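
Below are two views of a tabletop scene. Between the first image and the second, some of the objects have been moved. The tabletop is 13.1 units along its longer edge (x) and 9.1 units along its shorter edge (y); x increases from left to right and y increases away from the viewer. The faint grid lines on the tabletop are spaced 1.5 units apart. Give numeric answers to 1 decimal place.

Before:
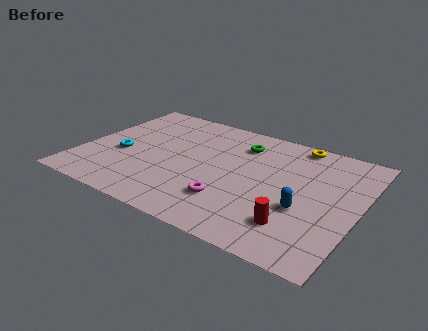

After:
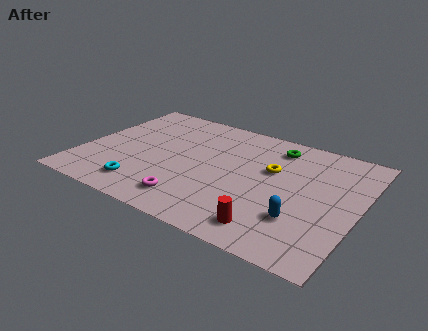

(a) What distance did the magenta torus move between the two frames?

1.9

The magenta torus was near (7.4, 2.4) before and (5.7, 1.6) after, so it travelled √(1.7² + 0.8²) ≈ 1.9 units.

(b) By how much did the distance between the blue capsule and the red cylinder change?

+0.4

They were about 1.3 units apart before and 1.7 after — 0.4 units further apart.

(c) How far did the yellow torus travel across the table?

2.7

The yellow torus was near (9.7, 8.2) before and (8.9, 5.6) after, so it travelled √(0.8² + 2.6²) ≈ 2.7 units.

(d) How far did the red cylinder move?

1.2

From (10.5, 2.1) to (9.5, 1.4), the red cylinder covered √(1.0² + 0.7²) ≈ 1.2 units.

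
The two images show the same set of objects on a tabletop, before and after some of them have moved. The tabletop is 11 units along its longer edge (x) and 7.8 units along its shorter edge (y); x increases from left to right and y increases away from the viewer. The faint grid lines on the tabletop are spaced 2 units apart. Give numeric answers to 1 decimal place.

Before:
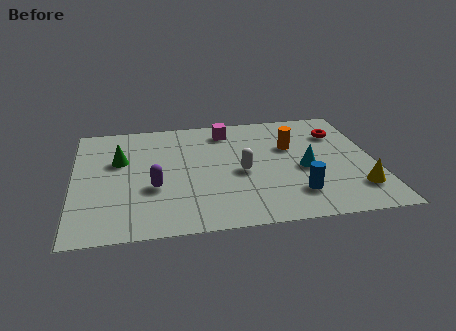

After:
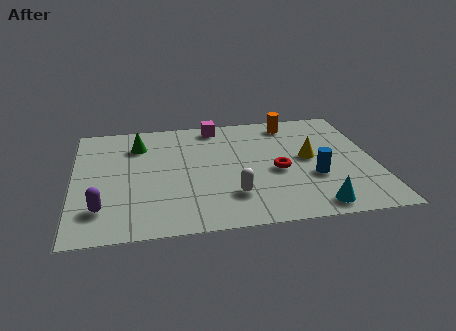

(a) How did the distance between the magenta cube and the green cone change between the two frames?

-1.2

They were about 4.3 units apart before and 3.1 after — 1.2 units closer together.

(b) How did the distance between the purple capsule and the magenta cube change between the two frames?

+2.1

They were about 4.6 units apart before and 6.7 after — 2.1 units further apart.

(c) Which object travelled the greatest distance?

the red torus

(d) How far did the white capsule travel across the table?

1.6

The white capsule moved from about (6.1, 3.5) to (5.7, 2.0), a distance of √(0.4² + 1.5²) ≈ 1.6.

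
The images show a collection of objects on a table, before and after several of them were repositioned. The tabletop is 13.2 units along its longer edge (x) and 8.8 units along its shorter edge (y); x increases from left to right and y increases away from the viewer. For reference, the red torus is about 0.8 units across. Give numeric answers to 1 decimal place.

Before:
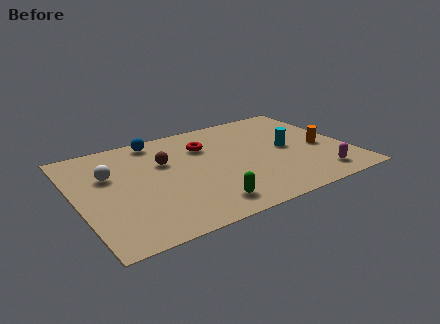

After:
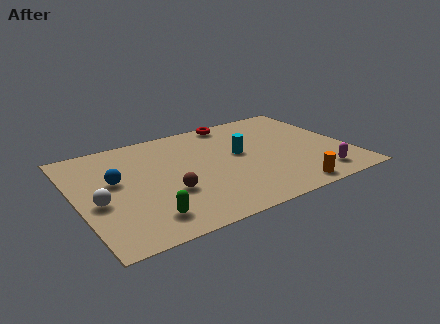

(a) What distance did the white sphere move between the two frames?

2.2

The white sphere moved from about (1.7, 5.7) to (0.9, 3.7), a distance of √(0.8² + 2.0²) ≈ 2.2.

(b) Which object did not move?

the magenta capsule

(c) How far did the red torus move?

2.4

The red torus moved from about (6.5, 6.3) to (8.2, 8.0), a distance of √(1.7² + 1.7²) ≈ 2.4.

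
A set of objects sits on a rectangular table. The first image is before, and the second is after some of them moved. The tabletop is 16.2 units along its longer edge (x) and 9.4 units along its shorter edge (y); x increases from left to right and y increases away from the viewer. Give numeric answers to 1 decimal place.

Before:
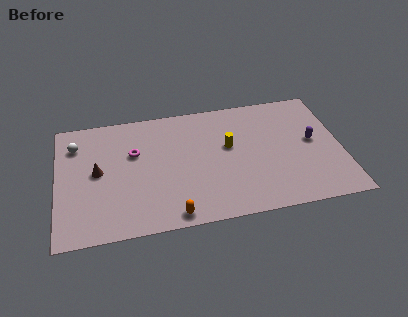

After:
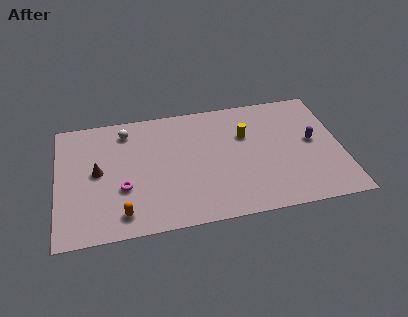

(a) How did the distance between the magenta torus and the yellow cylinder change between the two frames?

+2.2

They were about 5.4 units apart before and 7.6 after — 2.2 units further apart.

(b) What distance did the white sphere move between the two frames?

3.0

The white sphere was near (1.1, 7.2) before and (4.0, 7.8) after, so it travelled √(2.9² + 0.6²) ≈ 3.0 units.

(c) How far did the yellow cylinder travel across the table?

1.2

The yellow cylinder moved from about (9.8, 5.5) to (10.8, 6.2), a distance of √(1.0² + 0.7²) ≈ 1.2.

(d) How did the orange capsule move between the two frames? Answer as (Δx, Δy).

(-2.8, 0.6)

The orange capsule started near (6.4, 0.9) and ended near (3.6, 1.5).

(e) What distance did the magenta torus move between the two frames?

2.7

The magenta torus moved from about (4.4, 6.0) to (3.7, 3.4), a distance of √(0.7² + 2.6²) ≈ 2.7.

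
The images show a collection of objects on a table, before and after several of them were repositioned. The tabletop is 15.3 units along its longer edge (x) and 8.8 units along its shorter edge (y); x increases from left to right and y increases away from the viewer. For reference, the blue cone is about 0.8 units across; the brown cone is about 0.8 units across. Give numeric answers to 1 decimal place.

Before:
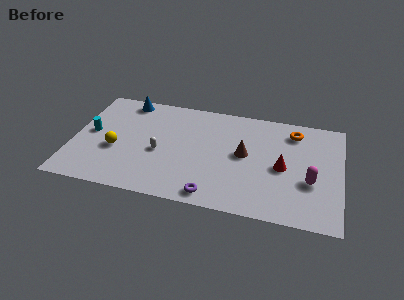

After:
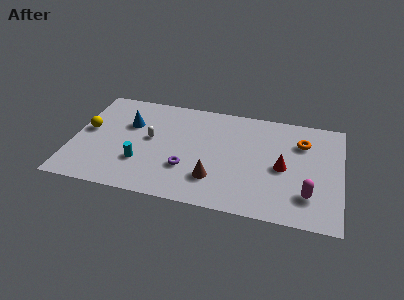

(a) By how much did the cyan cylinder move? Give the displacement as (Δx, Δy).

(3.0, -1.9)

The cyan cylinder was at about (1.0, 4.6) and moved to about (4.0, 2.7).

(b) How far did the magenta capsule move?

1.1

The magenta capsule moved from about (13.6, 3.3) to (13.5, 2.2), a distance of √(0.1² + 1.1²) ≈ 1.1.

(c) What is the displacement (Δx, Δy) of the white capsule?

(-0.6, 1.0)

From the two frames, the white capsule sits at roughly (5.0, 3.8) before and (4.4, 4.8) after.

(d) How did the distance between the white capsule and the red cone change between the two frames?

+0.6

Before: roughly 7.0 units apart; after: 7.6. That's 0.6 units further apart.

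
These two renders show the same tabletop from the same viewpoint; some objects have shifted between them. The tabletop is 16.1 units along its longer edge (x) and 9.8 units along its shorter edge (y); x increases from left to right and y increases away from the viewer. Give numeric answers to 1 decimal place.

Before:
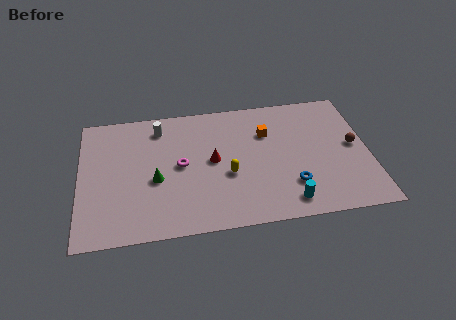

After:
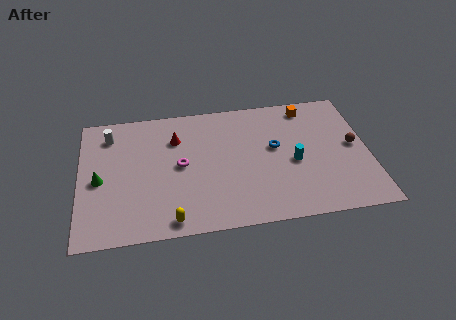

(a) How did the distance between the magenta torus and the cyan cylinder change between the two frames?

-0.5

The distance was about 6.8 in the first image and 6.3 in the second, so they moved 0.5 units closer together.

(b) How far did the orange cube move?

2.9

The orange cube moved from about (10.5, 6.8) to (12.9, 8.5), a distance of √(2.4² + 1.7²) ≈ 2.9.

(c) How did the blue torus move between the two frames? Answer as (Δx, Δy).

(-0.8, 3.0)

From the two frames, the blue torus sits at roughly (11.7, 2.6) before and (10.9, 5.6) after.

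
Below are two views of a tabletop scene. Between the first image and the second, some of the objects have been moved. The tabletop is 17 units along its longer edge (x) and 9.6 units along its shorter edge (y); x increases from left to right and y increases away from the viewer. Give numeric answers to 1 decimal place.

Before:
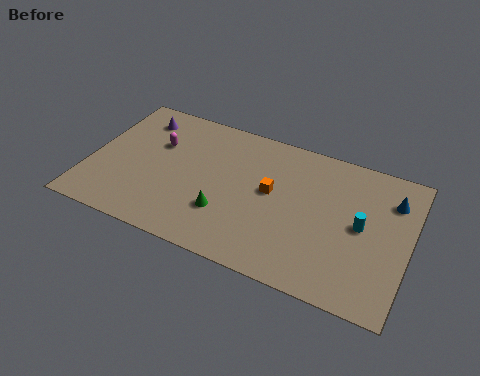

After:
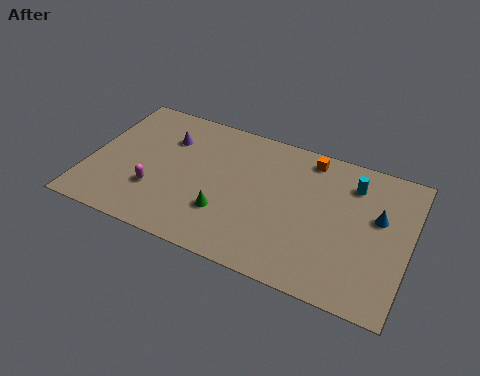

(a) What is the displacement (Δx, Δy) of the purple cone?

(1.7, -0.9)

From the two frames, the purple cone sits at roughly (2.2, 7.8) before and (3.9, 6.9) after.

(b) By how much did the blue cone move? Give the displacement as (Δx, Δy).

(-0.6, -1.4)

From the two frames, the blue cone sits at roughly (15.9, 7.2) before and (15.3, 5.8) after.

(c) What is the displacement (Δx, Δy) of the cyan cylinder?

(-0.7, 2.6)

From the two frames, the cyan cylinder sits at roughly (14.5, 4.9) before and (13.8, 7.5) after.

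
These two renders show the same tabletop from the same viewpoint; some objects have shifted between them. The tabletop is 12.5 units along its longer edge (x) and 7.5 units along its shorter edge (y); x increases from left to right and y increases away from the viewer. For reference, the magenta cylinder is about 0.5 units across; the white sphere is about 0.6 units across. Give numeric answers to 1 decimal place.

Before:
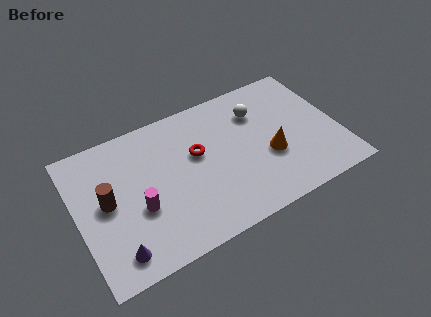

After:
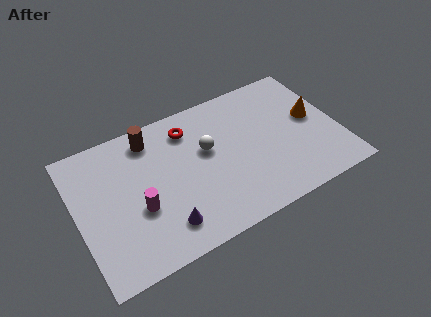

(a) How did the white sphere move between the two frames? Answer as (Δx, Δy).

(-2.6, -1.0)

The white sphere was at about (8.9, 5.5) and moved to about (6.3, 4.5).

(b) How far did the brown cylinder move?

3.4

The brown cylinder moved from about (1.4, 3.9) to (3.8, 6.3), a distance of √(2.4² + 2.4²) ≈ 3.4.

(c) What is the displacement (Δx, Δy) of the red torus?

(-0.2, 1.5)

From the two frames, the red torus sits at roughly (5.8, 4.5) before and (5.6, 6.0) after.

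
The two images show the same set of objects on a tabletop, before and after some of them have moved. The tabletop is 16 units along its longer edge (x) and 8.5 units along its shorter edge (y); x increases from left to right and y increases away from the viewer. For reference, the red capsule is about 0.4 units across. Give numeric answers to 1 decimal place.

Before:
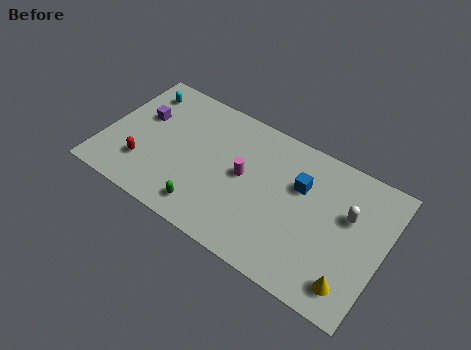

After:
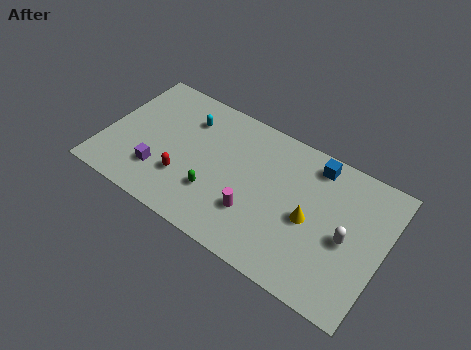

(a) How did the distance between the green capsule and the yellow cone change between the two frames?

-2.8

They were about 8.3 units apart before and 5.5 after — 2.8 units closer together.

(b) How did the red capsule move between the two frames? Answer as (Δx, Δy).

(2.3, 0.3)

From the two frames, the red capsule sits at roughly (2.5, 2.3) before and (4.8, 2.6) after.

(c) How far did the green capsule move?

1.2

The green capsule moved from about (6.3, 1.4) to (6.6, 2.6), a distance of √(0.3² + 1.2²) ≈ 1.2.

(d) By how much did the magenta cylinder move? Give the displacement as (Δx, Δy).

(0.9, -1.9)

The magenta cylinder was at about (8.0, 4.5) and moved to about (8.9, 2.6).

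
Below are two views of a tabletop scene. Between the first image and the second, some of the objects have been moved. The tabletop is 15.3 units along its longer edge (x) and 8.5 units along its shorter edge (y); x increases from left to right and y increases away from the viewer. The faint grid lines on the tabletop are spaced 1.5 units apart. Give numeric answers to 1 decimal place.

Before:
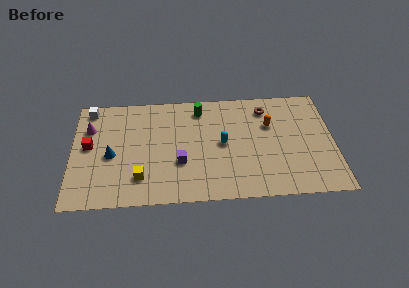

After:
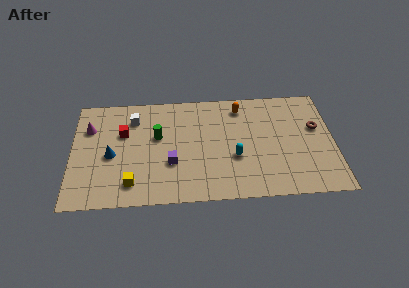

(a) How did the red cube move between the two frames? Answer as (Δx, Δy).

(2.0, 0.9)

The red cube was at about (1.0, 4.6) and moved to about (3.0, 5.5).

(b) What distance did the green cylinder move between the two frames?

3.2

From (7.5, 7.1) to (5.0, 5.1), the green cylinder covered √(2.5² + 2.0²) ≈ 3.2 units.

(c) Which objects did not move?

the magenta cone and the blue cone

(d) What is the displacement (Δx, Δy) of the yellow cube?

(-0.5, -0.4)

From the two frames, the yellow cube sits at roughly (4.0, 2.0) before and (3.5, 1.6) after.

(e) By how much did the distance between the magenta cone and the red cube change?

+0.7

The distance was about 1.4 in the first image and 2.1 in the second, so they moved 0.7 units further apart.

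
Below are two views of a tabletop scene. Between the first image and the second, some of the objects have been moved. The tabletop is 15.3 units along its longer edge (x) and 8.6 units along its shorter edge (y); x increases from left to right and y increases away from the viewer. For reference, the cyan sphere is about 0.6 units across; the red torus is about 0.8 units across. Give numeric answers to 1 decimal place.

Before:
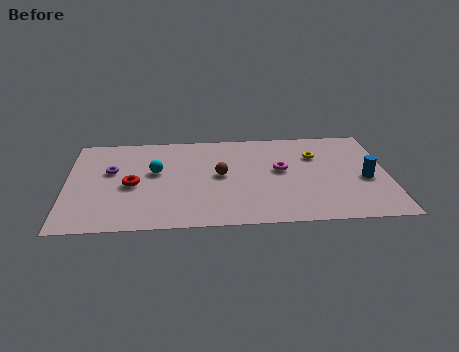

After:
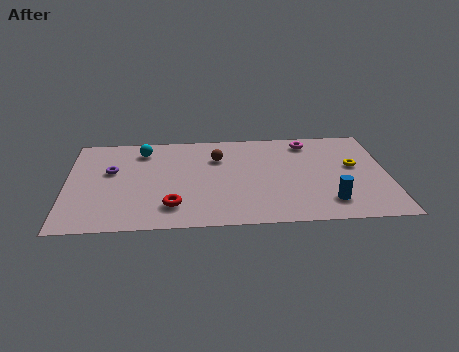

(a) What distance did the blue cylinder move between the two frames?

2.6

From (14.2, 3.7) to (12.4, 1.8), the blue cylinder covered √(1.8² + 1.9²) ≈ 2.6 units.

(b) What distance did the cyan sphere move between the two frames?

2.1

From (4.2, 5.0) to (3.6, 7.0), the cyan sphere covered √(0.6² + 2.0²) ≈ 2.1 units.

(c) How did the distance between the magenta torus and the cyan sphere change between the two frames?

+2.0

The distance was about 6.0 in the first image and 8.0 in the second, so they moved 2.0 units further apart.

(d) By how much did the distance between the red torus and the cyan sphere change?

+3.7

Before: roughly 1.6 units apart; after: 5.3. That's 3.7 units further apart.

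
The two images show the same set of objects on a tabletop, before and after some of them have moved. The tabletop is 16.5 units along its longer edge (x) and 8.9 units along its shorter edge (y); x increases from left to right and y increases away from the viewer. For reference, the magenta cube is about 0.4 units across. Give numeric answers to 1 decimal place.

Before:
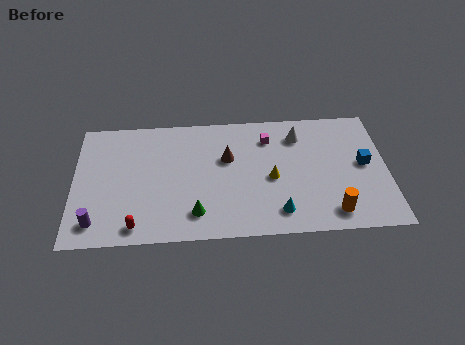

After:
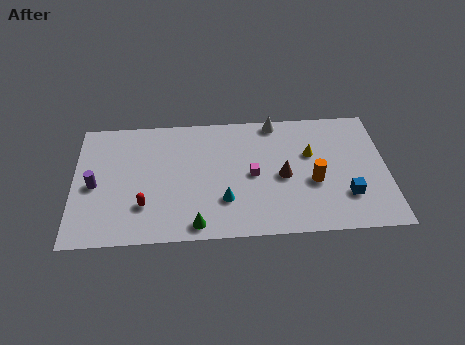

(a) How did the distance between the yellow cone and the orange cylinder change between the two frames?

-2.0

The distance was about 4.0 in the first image and 2.0 in the second, so they moved 2.0 units closer together.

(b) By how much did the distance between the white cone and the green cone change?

+0.7

They were about 7.6 units apart before and 8.3 after — 0.7 units further apart.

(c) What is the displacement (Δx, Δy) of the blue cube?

(-1.0, -2.2)

The blue cube was at about (15.3, 4.7) and moved to about (14.3, 2.5).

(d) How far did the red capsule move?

1.5

The red capsule was near (3.3, 1.1) before and (3.7, 2.5) after, so it travelled √(0.4² + 1.4²) ≈ 1.5 units.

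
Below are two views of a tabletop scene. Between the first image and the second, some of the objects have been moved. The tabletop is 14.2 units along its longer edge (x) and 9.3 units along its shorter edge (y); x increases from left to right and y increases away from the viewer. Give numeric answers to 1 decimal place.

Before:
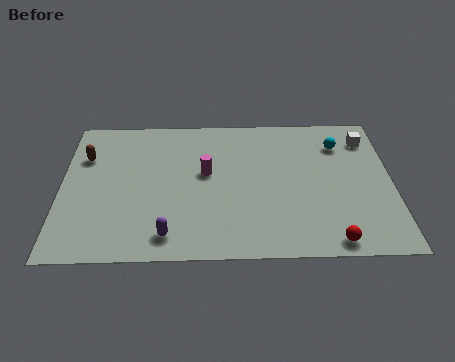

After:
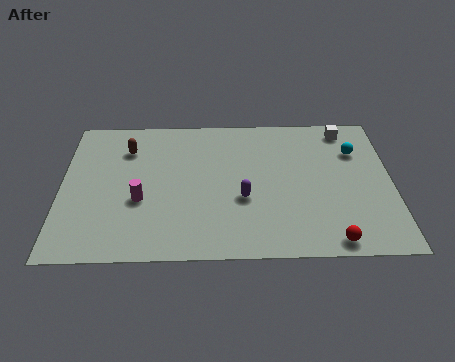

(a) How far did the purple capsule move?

3.9

The purple capsule was near (4.6, 1.4) before and (7.8, 3.6) after, so it travelled √(3.2² + 2.2²) ≈ 3.9 units.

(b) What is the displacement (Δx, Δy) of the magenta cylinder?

(-2.8, -1.7)

The magenta cylinder started near (6.2, 5.3) and ended near (3.4, 3.6).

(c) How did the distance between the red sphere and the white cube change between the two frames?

+0.5

The distance was about 6.7 in the first image and 7.2 in the second, so they moved 0.5 units further apart.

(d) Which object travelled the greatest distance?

the purple capsule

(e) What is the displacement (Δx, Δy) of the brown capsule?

(1.8, 0.5)

The brown capsule was at about (1.0, 6.5) and moved to about (2.8, 7.0).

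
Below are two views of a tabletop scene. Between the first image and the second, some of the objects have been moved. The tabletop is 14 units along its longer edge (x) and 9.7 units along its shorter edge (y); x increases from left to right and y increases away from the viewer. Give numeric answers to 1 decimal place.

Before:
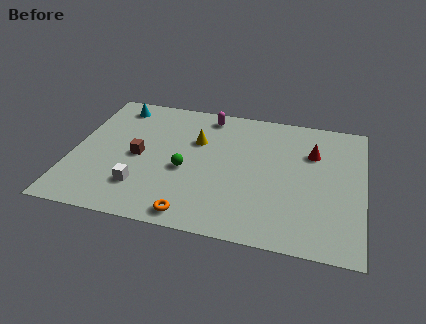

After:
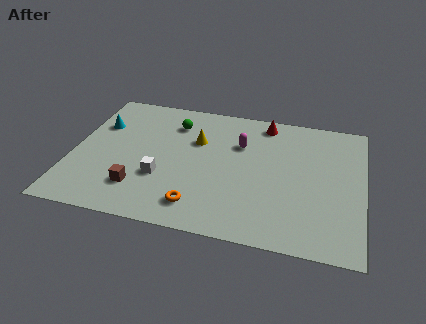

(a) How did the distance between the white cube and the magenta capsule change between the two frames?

-1.8

Before: roughly 6.7 units apart; after: 4.9. That's 1.8 units closer together.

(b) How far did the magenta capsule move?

2.5

From (6.3, 8.5) to (8.0, 6.6), the magenta capsule covered √(1.7² + 1.9²) ≈ 2.5 units.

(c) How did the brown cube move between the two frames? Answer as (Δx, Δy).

(0.2, -2.3)

From the two frames, the brown cube sits at roughly (3.2, 4.6) before and (3.4, 2.3) after.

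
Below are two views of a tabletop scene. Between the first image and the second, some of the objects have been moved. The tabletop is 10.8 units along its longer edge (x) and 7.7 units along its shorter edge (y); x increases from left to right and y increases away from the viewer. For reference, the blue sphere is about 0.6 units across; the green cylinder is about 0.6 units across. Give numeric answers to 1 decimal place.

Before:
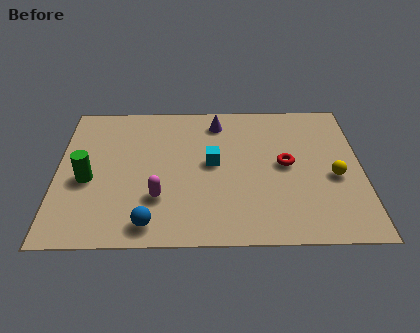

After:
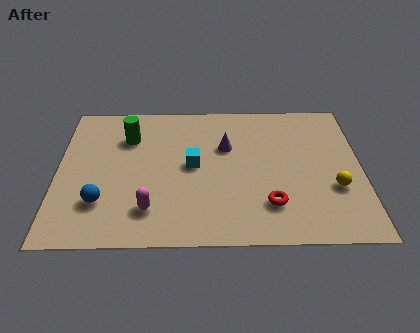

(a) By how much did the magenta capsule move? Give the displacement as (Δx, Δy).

(-0.3, -0.6)

The magenta capsule was at about (3.6, 2.3) and moved to about (3.3, 1.7).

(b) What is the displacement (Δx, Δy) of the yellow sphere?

(0.0, -0.6)

The yellow sphere was at about (9.8, 3.3) and moved to about (9.8, 2.7).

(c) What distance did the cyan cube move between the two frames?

0.7

The cyan cube was near (5.5, 4.1) before and (4.8, 4.0) after, so it travelled √(0.7² + 0.1²) ≈ 0.7 units.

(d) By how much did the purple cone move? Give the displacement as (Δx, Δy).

(0.3, -1.4)

From the two frames, the purple cone sits at roughly (5.7, 6.4) before and (6.0, 5.0) after.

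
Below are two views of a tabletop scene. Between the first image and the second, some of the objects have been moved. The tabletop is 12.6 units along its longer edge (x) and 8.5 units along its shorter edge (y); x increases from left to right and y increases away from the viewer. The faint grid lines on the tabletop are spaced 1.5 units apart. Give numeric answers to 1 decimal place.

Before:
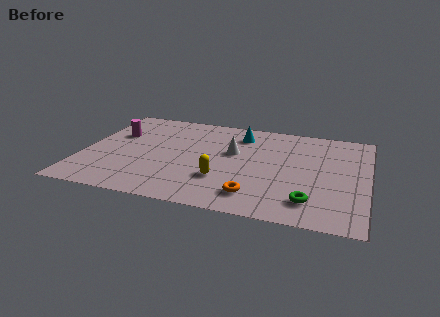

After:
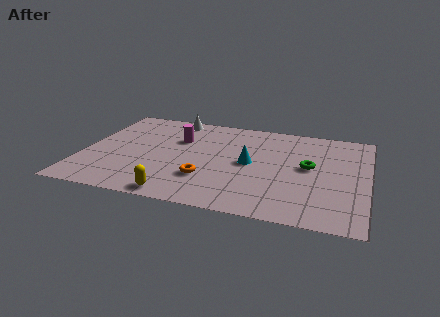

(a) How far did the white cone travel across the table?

3.8

The white cone moved from about (6.6, 5.1) to (3.7, 7.6), a distance of √(2.9² + 2.5²) ≈ 3.8.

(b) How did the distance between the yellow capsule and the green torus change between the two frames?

+2.7

The distance was about 4.0 in the first image and 6.7 in the second, so they moved 2.7 units further apart.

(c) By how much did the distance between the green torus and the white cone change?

+2.0

The distance was about 5.0 in the first image and 7.0 in the second, so they moved 2.0 units further apart.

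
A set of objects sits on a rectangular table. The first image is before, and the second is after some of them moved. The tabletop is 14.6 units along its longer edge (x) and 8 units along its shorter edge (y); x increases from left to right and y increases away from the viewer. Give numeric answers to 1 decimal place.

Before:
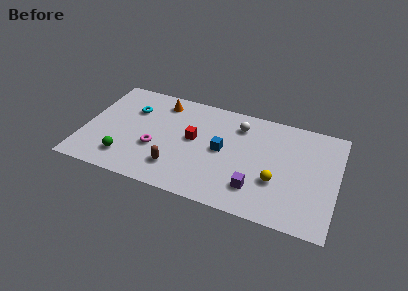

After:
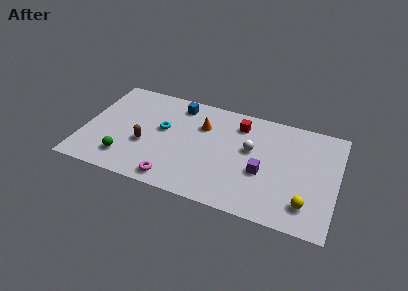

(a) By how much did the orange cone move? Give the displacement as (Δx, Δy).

(2.5, -1.1)

The orange cone was at about (4.2, 6.7) and moved to about (6.7, 5.6).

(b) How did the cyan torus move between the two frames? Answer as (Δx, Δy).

(1.9, -1.0)

From the two frames, the cyan torus sits at roughly (2.6, 5.6) before and (4.5, 4.6) after.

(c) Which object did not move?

the green sphere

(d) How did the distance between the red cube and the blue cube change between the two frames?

+1.9

The distance was about 1.7 in the first image and 3.6 in the second, so they moved 1.9 units further apart.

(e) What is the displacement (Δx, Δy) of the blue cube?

(-2.8, 2.7)

From the two frames, the blue cube sits at roughly (8.0, 4.1) before and (5.2, 6.8) after.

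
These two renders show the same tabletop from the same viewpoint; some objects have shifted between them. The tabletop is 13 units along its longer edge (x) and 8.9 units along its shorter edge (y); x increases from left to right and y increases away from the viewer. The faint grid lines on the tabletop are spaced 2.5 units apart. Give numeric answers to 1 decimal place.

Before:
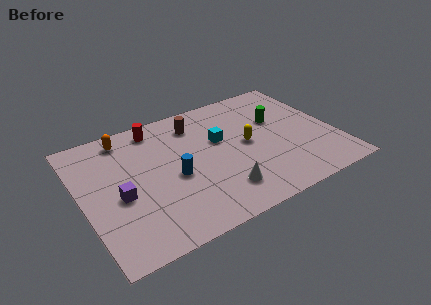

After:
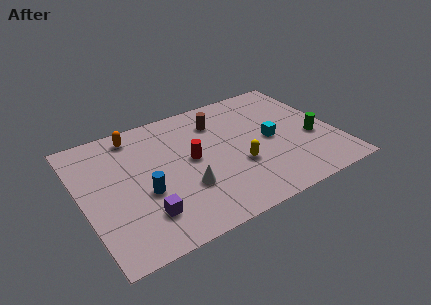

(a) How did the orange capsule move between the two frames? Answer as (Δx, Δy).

(0.5, 0.0)

The orange capsule started near (2.6, 7.7) and ended near (3.1, 7.7).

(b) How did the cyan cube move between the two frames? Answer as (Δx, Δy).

(2.5, -1.1)

From the two frames, the cyan cube sits at roughly (7.2, 5.4) before and (9.7, 4.3) after.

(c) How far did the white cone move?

2.0

The white cone was near (6.7, 1.9) before and (5.0, 2.9) after, so it travelled √(1.7² + 1.0²) ≈ 2.0 units.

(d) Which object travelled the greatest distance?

the red cylinder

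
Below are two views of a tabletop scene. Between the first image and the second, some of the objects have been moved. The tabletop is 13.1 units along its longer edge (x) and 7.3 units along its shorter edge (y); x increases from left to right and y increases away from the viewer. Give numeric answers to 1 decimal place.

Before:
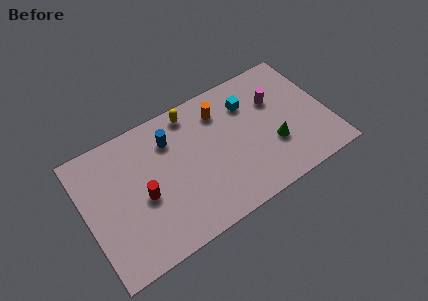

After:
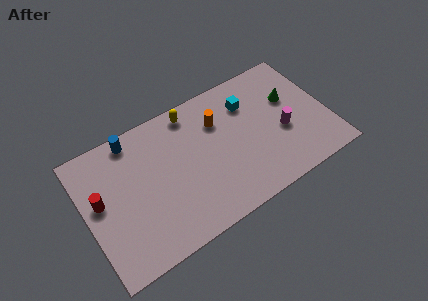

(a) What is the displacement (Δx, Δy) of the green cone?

(1.3, 2.1)

The green cone started near (10.0, 2.5) and ended near (11.3, 4.6).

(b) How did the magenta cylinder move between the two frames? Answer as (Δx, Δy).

(0.1, -1.9)

The magenta cylinder was at about (10.5, 4.9) and moved to about (10.6, 3.0).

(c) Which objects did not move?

the yellow capsule and the cyan cube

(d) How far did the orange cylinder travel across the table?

0.5

The orange cylinder was near (7.6, 5.7) before and (7.4, 5.2) after, so it travelled √(0.2² + 0.5²) ≈ 0.5 units.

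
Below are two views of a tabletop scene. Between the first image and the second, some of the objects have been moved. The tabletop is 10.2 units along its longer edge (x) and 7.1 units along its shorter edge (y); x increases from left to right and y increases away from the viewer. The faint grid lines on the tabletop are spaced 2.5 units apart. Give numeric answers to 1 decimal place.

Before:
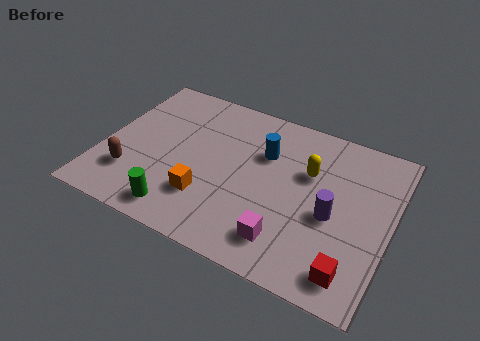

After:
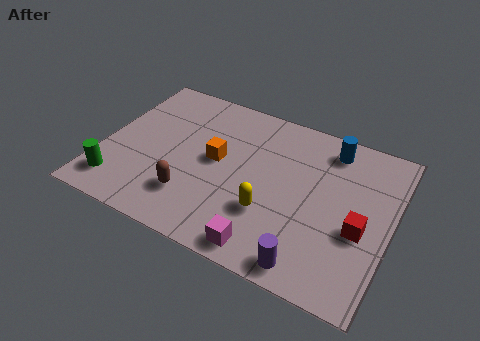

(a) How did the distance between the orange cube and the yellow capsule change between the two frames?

-1.6

Before: roughly 4.2 units apart; after: 2.6. That's 1.6 units closer together.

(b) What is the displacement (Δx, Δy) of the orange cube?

(0.1, 1.8)

The orange cube started near (3.9, 2.0) and ended near (4.0, 3.8).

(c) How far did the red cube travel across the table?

1.8

From (9.1, 1.1) to (9.2, 2.9), the red cube covered √(0.1² + 1.8²) ≈ 1.8 units.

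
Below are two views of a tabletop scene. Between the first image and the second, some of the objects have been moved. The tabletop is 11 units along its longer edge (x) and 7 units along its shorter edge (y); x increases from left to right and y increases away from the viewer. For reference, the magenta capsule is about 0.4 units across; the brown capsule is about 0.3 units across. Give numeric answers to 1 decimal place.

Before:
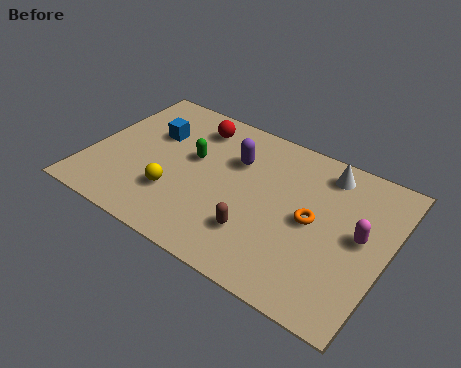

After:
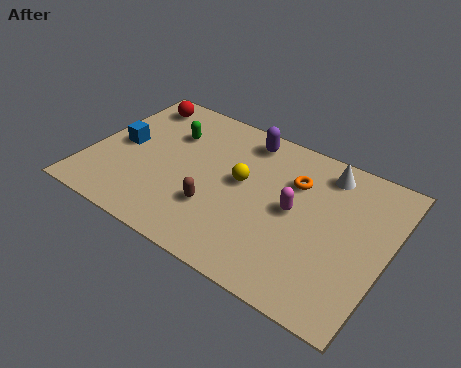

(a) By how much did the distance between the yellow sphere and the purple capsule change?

-1.1

They were about 3.2 units apart before and 2.1 after — 1.1 units closer together.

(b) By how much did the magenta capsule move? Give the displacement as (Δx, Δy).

(-2.4, -0.1)

From the two frames, the magenta capsule sits at roughly (10.0, 3.7) before and (7.6, 3.6) after.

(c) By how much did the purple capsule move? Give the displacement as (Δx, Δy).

(0.2, 1.2)

From the two frames, the purple capsule sits at roughly (5.2, 4.8) before and (5.4, 6.0) after.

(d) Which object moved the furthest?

the yellow sphere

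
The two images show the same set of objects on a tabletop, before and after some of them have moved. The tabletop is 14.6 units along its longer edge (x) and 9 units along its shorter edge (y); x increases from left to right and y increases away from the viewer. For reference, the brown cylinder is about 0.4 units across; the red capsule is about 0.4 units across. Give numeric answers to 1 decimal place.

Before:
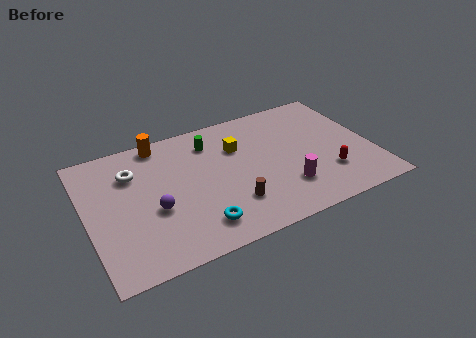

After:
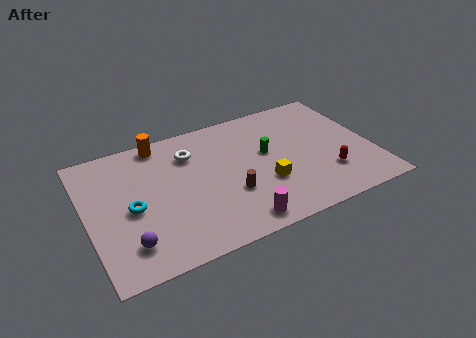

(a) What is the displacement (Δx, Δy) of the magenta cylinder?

(-2.7, -1.3)

The magenta cylinder was at about (9.9, 2.4) and moved to about (7.2, 1.1).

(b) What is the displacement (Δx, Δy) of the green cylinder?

(2.7, -1.9)

From the two frames, the green cylinder sits at roughly (6.6, 7.1) before and (9.3, 5.2) after.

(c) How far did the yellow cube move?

3.3

The yellow cube moved from about (7.9, 6.2) to (8.9, 3.1), a distance of √(1.0² + 3.1²) ≈ 3.3.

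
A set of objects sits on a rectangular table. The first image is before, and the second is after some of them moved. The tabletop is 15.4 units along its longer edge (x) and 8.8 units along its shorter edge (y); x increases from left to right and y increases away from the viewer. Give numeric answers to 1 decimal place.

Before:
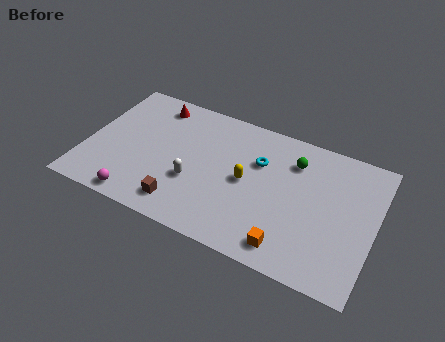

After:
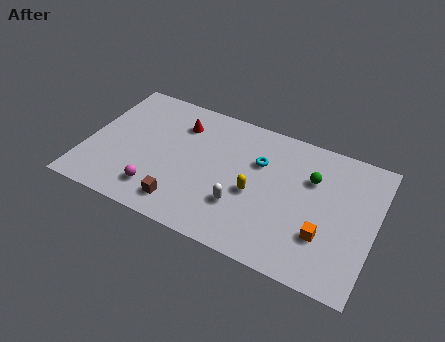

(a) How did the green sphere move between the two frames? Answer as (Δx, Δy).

(1.0, -0.7)

The green sphere was at about (10.9, 6.7) and moved to about (11.9, 6.0).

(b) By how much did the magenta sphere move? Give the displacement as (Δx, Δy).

(0.9, 0.9)

From the two frames, the magenta sphere sits at roughly (3.2, 0.9) before and (4.1, 1.8) after.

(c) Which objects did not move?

the brown cube and the cyan torus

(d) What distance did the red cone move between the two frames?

1.7

From (3.2, 7.5) to (4.7, 6.7), the red cone covered √(1.5² + 0.8²) ≈ 1.7 units.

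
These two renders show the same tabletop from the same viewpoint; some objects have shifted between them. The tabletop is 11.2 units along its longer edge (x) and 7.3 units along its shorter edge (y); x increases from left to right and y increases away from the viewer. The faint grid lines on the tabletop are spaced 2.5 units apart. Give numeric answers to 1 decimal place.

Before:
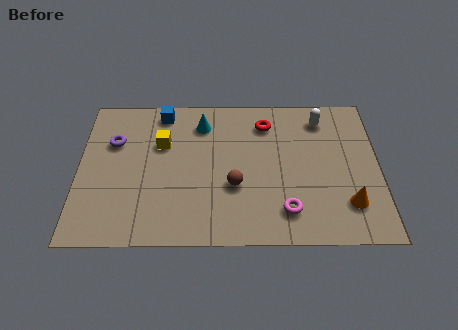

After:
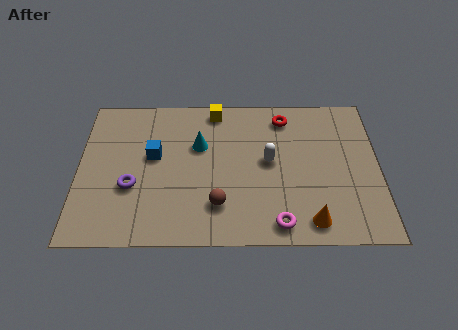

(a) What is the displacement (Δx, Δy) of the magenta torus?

(-0.3, -0.6)

The magenta torus started near (7.7, 1.5) and ended near (7.4, 0.9).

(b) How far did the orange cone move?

1.6

From (10.0, 1.8) to (8.6, 1.0), the orange cone covered √(1.4² + 0.8²) ≈ 1.6 units.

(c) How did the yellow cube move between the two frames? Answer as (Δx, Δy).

(2.0, 1.7)

From the two frames, the yellow cube sits at roughly (3.1, 4.8) before and (5.1, 6.5) after.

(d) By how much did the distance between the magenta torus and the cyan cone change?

-0.5

Before: roughly 5.3 units apart; after: 4.8. That's 0.5 units closer together.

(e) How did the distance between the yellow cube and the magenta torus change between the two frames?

+0.4

They were about 5.7 units apart before and 6.1 after — 0.4 units further apart.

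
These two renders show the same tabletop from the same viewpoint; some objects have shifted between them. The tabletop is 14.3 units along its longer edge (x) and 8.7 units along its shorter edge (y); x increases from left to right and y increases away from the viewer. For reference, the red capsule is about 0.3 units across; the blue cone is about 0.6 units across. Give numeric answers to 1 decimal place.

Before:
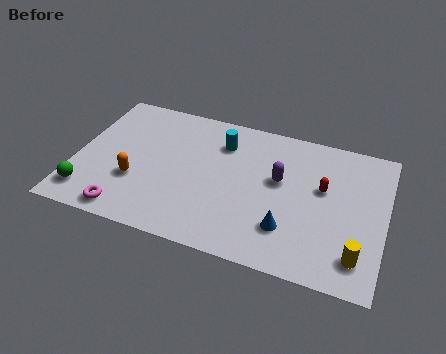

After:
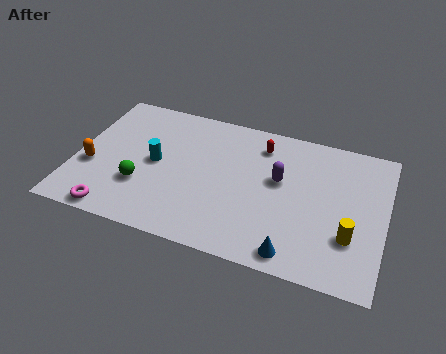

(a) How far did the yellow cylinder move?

1.1

The yellow cylinder was near (13.2, 1.7) before and (12.8, 2.7) after, so it travelled √(0.4² + 1.0²) ≈ 1.1 units.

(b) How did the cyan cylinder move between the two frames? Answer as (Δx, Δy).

(-2.9, -2.2)

The cyan cylinder started near (6.6, 6.6) and ended near (3.7, 4.4).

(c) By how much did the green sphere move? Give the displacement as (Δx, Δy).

(2.4, 1.2)

The green sphere started near (0.8, 1.6) and ended near (3.2, 2.8).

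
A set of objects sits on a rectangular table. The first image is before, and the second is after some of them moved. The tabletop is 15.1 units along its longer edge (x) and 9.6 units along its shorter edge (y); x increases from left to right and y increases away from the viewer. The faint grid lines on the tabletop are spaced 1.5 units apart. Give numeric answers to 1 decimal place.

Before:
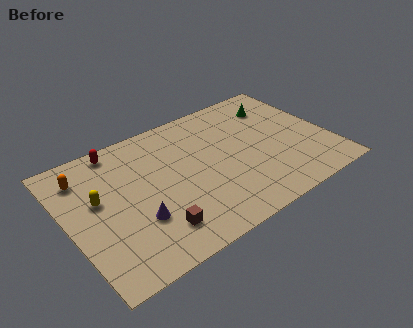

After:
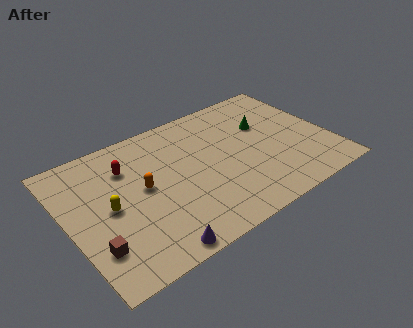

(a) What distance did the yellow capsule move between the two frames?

1.0

From (1.8, 5.6) to (2.3, 4.7), the yellow capsule covered √(0.5² + 0.9²) ≈ 1.0 units.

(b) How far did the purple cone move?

2.4

The purple cone was near (3.6, 3.1) before and (4.1, 0.8) after, so it travelled √(0.5² + 2.3²) ≈ 2.4 units.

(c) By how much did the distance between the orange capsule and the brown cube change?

-2.3

They were about 6.4 units apart before and 4.1 after — 2.3 units closer together.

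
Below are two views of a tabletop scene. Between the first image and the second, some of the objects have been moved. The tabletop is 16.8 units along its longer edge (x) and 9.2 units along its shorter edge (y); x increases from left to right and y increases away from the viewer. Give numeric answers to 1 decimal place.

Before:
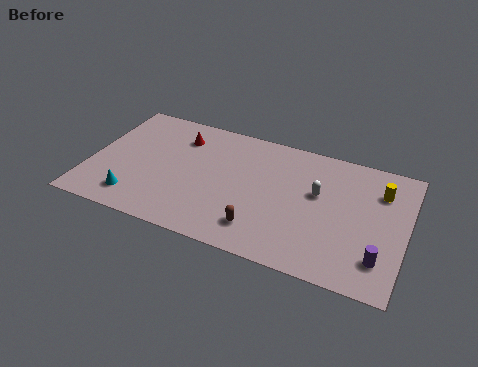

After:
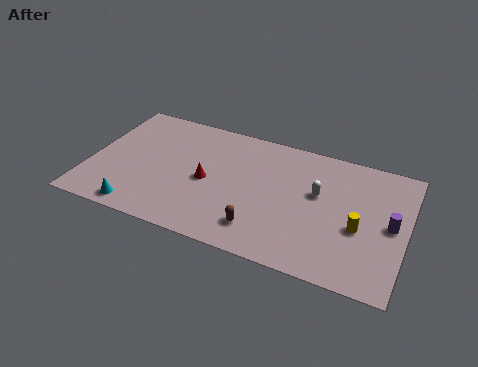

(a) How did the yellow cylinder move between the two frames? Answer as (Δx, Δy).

(-0.9, -3.0)

The yellow cylinder was at about (15.3, 6.8) and moved to about (14.4, 3.8).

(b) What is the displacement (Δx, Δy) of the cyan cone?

(0.3, -0.7)

The cyan cone was at about (2.7, 1.7) and moved to about (3.0, 1.0).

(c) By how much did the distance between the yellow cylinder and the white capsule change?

-0.6

Before: roughly 3.5 units apart; after: 2.9. That's 0.6 units closer together.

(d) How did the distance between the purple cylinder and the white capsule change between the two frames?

-0.9

Before: roughly 4.9 units apart; after: 4.0. That's 0.9 units closer together.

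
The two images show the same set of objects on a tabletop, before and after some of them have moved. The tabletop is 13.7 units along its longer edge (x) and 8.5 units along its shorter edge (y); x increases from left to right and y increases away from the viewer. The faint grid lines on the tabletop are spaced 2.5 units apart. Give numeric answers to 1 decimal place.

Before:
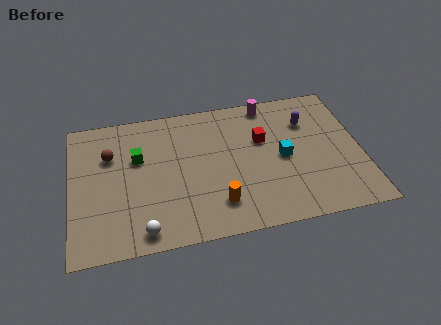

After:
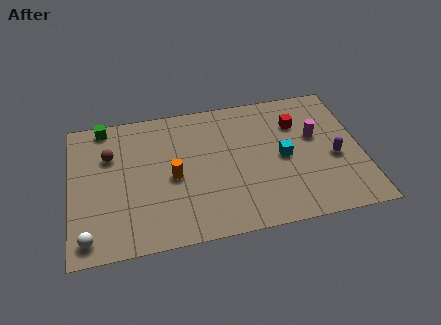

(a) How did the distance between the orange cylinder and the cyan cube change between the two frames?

+1.3

Before: roughly 3.9 units apart; after: 5.2. That's 1.3 units further apart.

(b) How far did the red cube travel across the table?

1.8

From (9.1, 5.4) to (10.8, 6.1), the red cube covered √(1.7² + 0.7²) ≈ 1.8 units.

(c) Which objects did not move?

the brown sphere and the cyan cube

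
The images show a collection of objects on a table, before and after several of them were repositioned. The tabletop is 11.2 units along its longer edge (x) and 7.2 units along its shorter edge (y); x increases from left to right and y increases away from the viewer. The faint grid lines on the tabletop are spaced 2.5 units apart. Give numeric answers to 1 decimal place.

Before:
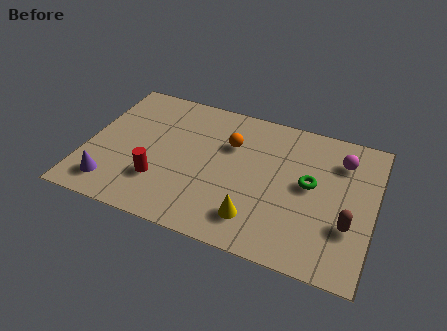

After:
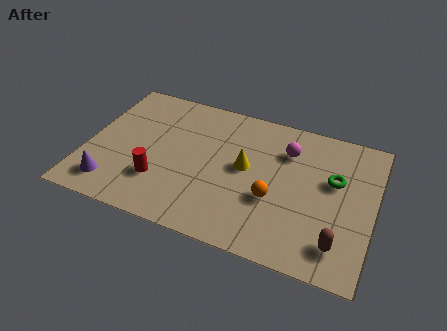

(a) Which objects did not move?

the red cylinder and the purple cone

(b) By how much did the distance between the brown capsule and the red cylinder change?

-0.3

They were about 7.3 units apart before and 7.0 after — 0.3 units closer together.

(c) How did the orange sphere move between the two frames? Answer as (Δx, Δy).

(1.9, -2.2)

The orange sphere was at about (5.5, 4.9) and moved to about (7.4, 2.7).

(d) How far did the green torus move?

1.0

The green torus moved from about (8.7, 3.9) to (9.6, 4.4), a distance of √(0.9² + 0.5²) ≈ 1.0.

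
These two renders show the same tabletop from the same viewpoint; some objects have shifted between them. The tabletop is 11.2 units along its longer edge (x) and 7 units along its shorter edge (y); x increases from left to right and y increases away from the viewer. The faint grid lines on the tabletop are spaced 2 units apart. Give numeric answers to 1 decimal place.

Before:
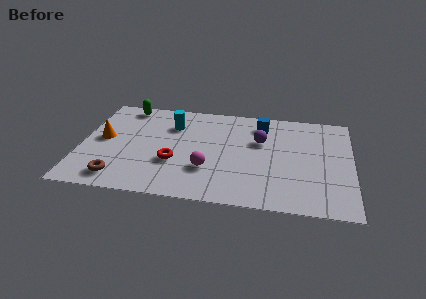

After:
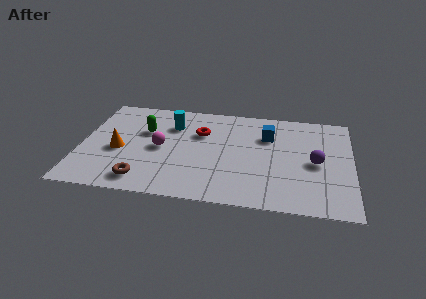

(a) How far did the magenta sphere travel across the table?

2.3

From (5.3, 2.2) to (3.3, 3.4), the magenta sphere covered √(2.0² + 1.2²) ≈ 2.3 units.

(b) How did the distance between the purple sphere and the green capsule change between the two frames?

+1.3

They were about 5.9 units apart before and 7.2 after — 1.3 units further apart.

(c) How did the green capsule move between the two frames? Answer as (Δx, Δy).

(0.9, -1.7)

From the two frames, the green capsule sits at roughly (1.7, 6.2) before and (2.6, 4.5) after.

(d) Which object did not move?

the cyan cylinder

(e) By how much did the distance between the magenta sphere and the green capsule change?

-4.1

Before: roughly 5.4 units apart; after: 1.3. That's 4.1 units closer together.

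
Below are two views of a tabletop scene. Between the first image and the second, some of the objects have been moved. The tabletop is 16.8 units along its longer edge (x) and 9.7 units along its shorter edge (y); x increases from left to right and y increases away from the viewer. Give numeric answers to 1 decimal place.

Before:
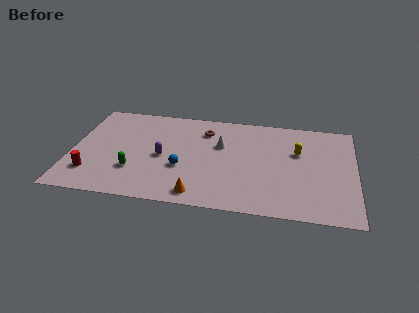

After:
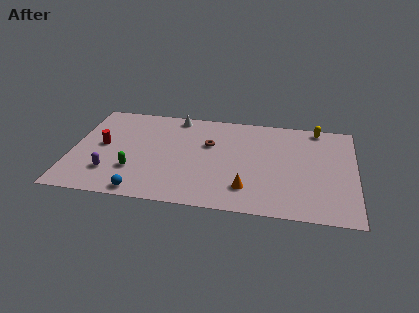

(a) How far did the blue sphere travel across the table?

3.5

The blue sphere was near (6.6, 3.6) before and (4.4, 0.9) after, so it travelled √(2.2² + 2.7²) ≈ 3.5 units.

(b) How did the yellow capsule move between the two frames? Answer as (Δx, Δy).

(1.1, 2.6)

The yellow capsule started near (13.4, 6.2) and ended near (14.5, 8.8).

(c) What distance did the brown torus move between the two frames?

1.3

The brown torus was near (7.8, 7.5) before and (8.1, 6.2) after, so it travelled √(0.3² + 1.3²) ≈ 1.3 units.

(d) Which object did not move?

the green capsule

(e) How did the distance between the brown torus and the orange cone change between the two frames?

-1.6

They were about 6.3 units apart before and 4.7 after — 1.6 units closer together.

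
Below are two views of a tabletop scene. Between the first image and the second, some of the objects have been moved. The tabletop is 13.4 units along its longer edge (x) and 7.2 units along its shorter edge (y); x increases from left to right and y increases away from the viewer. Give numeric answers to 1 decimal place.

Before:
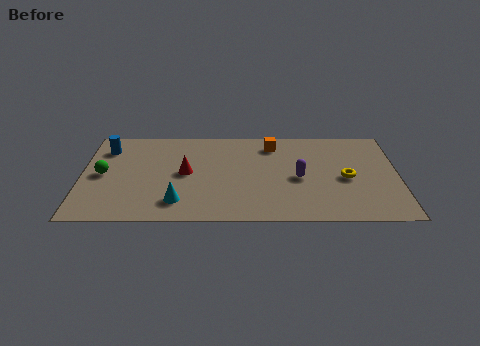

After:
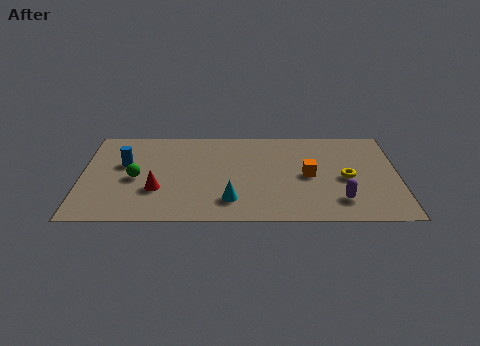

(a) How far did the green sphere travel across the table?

1.4

From (0.9, 3.6) to (2.3, 3.3), the green sphere covered √(1.4² + 0.3²) ≈ 1.4 units.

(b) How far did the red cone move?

1.8

The red cone was near (4.4, 3.7) before and (3.2, 2.4) after, so it travelled √(1.2² + 1.3²) ≈ 1.8 units.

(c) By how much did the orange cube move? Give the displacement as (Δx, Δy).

(1.5, -2.4)

From the two frames, the orange cube sits at roughly (8.1, 5.9) before and (9.6, 3.5) after.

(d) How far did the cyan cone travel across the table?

2.2

The cyan cone was near (4.1, 1.5) before and (6.3, 1.6) after, so it travelled √(2.2² + 0.1²) ≈ 2.2 units.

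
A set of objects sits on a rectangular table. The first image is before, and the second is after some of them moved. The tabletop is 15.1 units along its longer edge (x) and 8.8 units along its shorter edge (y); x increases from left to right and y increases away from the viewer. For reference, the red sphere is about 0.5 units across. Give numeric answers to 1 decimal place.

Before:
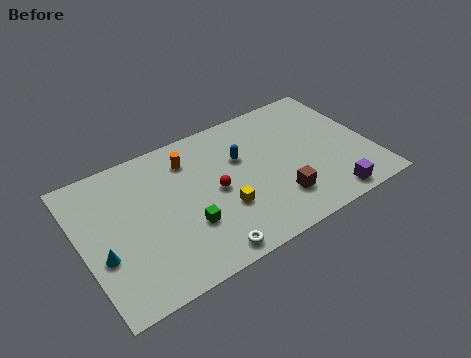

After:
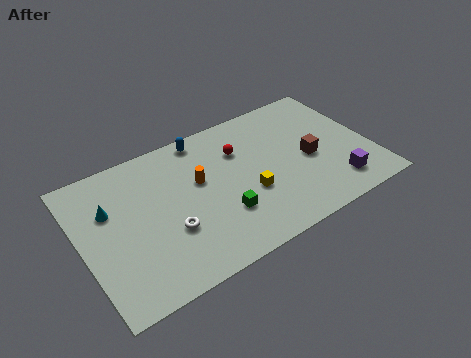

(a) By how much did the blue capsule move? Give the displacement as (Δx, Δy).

(-1.7, 2.2)

The blue capsule was at about (8.5, 5.7) and moved to about (6.8, 7.9).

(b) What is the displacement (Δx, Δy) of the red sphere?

(1.6, 1.9)

From the two frames, the red sphere sits at roughly (6.9, 4.3) before and (8.5, 6.2) after.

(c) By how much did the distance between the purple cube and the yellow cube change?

-1.0

The distance was about 5.7 in the first image and 4.7 in the second, so they moved 1.0 units closer together.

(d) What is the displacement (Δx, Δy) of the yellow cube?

(1.4, 0.3)

From the two frames, the yellow cube sits at roughly (7.1, 3.0) before and (8.5, 3.3) after.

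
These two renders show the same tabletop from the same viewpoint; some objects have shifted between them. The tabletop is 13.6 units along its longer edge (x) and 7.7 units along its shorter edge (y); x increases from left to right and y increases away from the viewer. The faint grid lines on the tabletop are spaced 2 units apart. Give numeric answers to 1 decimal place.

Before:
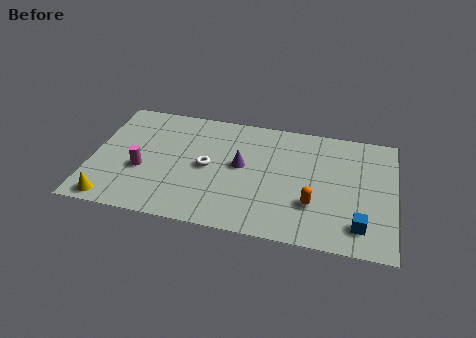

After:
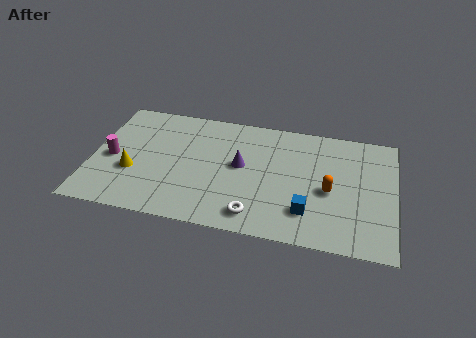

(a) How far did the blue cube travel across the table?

2.3

The blue cube was near (12.1, 1.5) before and (9.8, 1.9) after, so it travelled √(2.3² + 0.4²) ≈ 2.3 units.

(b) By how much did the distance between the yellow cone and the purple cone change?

-1.6

The distance was about 6.6 in the first image and 5.0 in the second, so they moved 1.6 units closer together.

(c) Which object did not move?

the purple cone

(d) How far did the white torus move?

3.5

From (5.2, 3.8) to (7.5, 1.2), the white torus covered √(2.3² + 2.6²) ≈ 3.5 units.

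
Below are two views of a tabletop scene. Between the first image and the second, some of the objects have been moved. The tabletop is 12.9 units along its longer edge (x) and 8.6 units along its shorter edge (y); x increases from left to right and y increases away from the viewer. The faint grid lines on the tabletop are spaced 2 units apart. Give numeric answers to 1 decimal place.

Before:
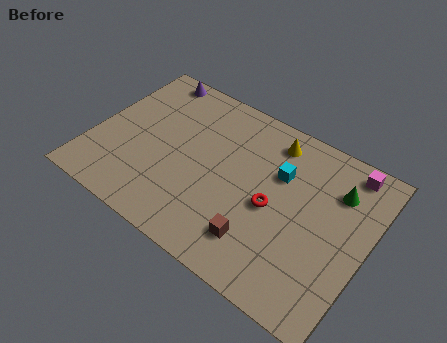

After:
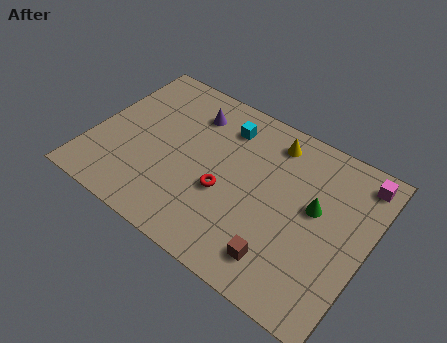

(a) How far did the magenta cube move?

0.6

The magenta cube moved from about (11.5, 7.6) to (12.1, 7.4), a distance of √(0.6² + 0.2²) ≈ 0.6.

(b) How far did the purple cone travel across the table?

2.5

The purple cone was near (1.9, 7.8) before and (4.2, 6.7) after, so it travelled √(2.3² + 1.1²) ≈ 2.5 units.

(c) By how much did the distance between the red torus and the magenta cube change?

+2.3

Before: roughly 4.7 units apart; after: 7.0. That's 2.3 units further apart.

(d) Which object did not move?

the yellow cone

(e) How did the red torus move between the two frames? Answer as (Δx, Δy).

(-2.2, -0.5)

The red torus started near (8.6, 3.9) and ended near (6.4, 3.4).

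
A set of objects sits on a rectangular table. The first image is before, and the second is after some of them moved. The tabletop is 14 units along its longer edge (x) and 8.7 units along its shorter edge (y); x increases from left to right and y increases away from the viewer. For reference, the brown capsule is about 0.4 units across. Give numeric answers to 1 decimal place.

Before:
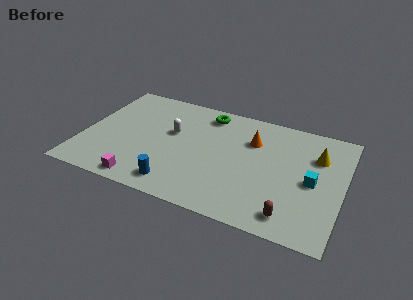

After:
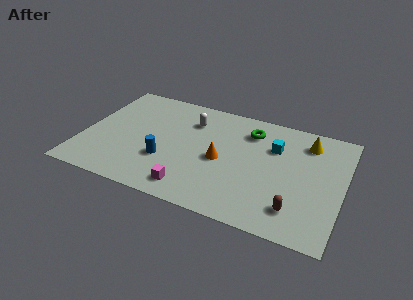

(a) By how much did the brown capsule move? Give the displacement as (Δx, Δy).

(0.2, 0.5)

From the two frames, the brown capsule sits at roughly (11.5, 1.3) before and (11.7, 1.8) after.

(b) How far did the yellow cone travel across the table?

1.1

The yellow cone was near (12.5, 6.1) before and (11.9, 7.0) after, so it travelled √(0.6² + 0.9²) ≈ 1.1 units.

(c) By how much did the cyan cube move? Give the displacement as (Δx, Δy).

(-2.2, 1.9)

From the two frames, the cyan cube sits at roughly (12.4, 4.1) before and (10.2, 6.0) after.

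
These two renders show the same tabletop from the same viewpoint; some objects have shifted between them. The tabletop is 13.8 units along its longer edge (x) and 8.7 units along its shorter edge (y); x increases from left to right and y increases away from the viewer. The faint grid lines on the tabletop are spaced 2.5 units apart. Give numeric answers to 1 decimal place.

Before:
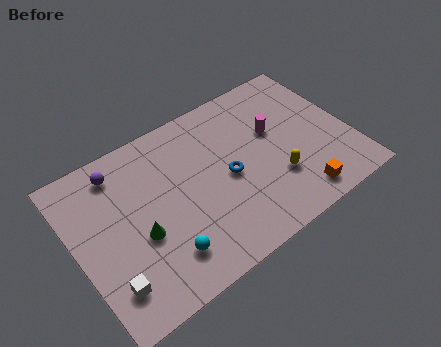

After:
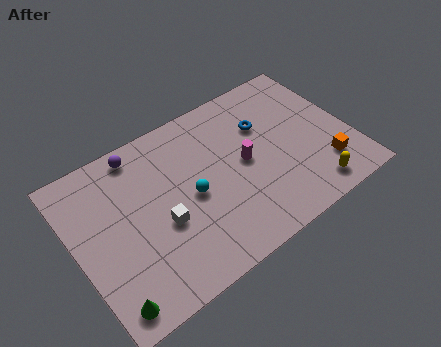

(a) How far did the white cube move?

3.3

From (1.2, 1.9) to (4.1, 3.5), the white cube covered √(2.9² + 1.6²) ≈ 3.3 units.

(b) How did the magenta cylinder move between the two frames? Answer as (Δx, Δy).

(-1.7, -0.9)

From the two frames, the magenta cylinder sits at roughly (10.2, 5.3) before and (8.5, 4.4) after.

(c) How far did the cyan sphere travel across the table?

2.8

The cyan sphere was near (3.9, 1.9) before and (5.7, 4.1) after, so it travelled √(1.8² + 2.2²) ≈ 2.8 units.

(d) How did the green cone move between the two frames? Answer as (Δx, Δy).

(-2.0, -2.4)

From the two frames, the green cone sits at roughly (3.0, 3.5) before and (1.0, 1.1) after.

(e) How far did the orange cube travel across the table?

1.8

The orange cube moved from about (10.6, 1.2) to (12.2, 2.1), a distance of √(1.6² + 0.9²) ≈ 1.8.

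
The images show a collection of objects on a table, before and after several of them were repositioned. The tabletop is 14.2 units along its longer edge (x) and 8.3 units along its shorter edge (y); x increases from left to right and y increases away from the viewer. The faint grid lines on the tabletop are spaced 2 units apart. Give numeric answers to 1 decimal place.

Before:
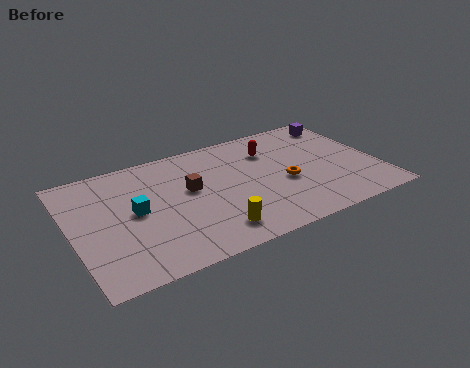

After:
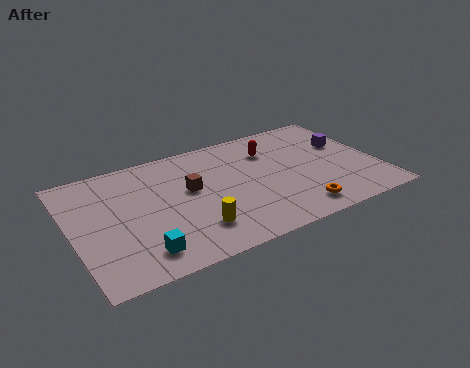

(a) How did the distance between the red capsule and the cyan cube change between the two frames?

+1.3

They were about 6.8 units apart before and 8.1 after — 1.3 units further apart.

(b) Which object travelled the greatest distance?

the cyan cube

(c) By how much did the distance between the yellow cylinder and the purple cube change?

-0.6

They were about 8.9 units apart before and 8.3 after — 0.6 units closer together.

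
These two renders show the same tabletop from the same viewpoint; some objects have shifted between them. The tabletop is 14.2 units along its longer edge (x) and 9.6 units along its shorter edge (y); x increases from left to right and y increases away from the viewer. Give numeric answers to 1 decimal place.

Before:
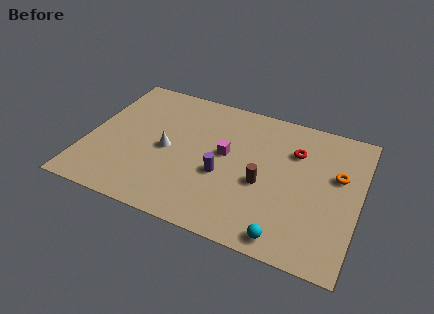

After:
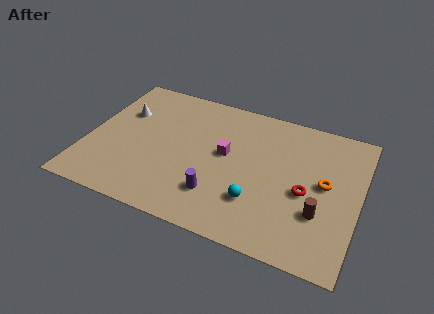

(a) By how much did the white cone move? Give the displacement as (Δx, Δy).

(-2.6, 1.9)

From the two frames, the white cone sits at roughly (4.2, 4.5) before and (1.6, 6.4) after.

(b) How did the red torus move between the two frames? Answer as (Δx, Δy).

(0.8, -2.6)

The red torus was at about (10.7, 6.8) and moved to about (11.5, 4.2).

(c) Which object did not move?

the magenta cube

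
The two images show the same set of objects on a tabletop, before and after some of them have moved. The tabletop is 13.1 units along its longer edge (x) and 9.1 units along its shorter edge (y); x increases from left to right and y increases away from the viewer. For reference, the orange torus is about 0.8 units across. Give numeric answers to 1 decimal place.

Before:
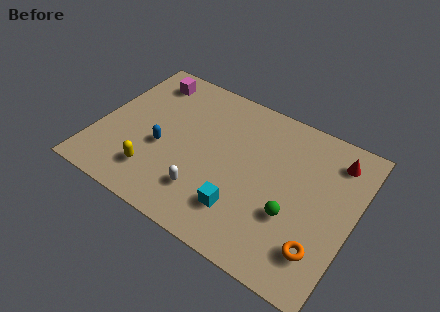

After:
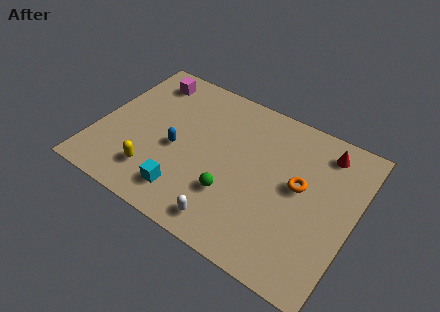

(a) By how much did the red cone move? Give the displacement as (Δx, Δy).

(-0.6, 0.2)

The red cone started near (11.8, 7.4) and ended near (11.2, 7.6).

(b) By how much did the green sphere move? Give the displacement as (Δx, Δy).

(-3.0, -0.4)

The green sphere was at about (10.2, 3.2) and moved to about (7.2, 2.8).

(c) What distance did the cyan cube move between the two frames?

2.8

The cyan cube was near (7.8, 2.2) before and (5.0, 1.7) after, so it travelled √(2.8² + 0.5²) ≈ 2.8 units.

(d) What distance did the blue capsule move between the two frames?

0.8

The blue capsule was near (3.4, 3.7) before and (4.1, 4.0) after, so it travelled √(0.7² + 0.3²) ≈ 0.8 units.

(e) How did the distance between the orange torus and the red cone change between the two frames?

-2.5

Before: roughly 5.3 units apart; after: 2.8. That's 2.5 units closer together.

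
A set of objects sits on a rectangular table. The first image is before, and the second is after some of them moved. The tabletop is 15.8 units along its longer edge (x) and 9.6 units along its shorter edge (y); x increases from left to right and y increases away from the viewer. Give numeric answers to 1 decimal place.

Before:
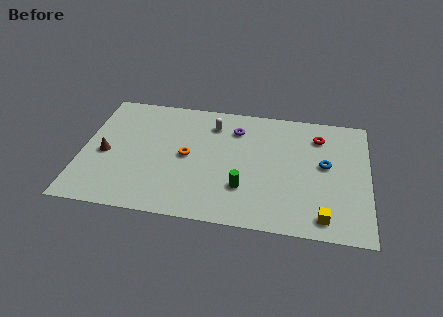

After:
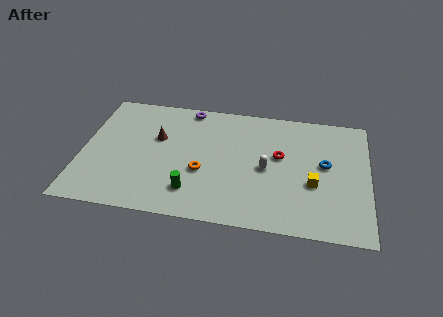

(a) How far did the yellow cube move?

2.5

From (13.4, 1.3) to (12.8, 3.7), the yellow cube covered √(0.6² + 2.4²) ≈ 2.5 units.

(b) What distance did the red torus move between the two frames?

2.8

The red torus was near (13.0, 7.5) before and (10.9, 5.6) after, so it travelled √(2.1² + 1.9²) ≈ 2.8 units.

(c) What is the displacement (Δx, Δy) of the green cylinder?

(-2.8, -0.7)

The green cylinder started near (9.0, 2.8) and ended near (6.2, 2.1).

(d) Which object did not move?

the blue torus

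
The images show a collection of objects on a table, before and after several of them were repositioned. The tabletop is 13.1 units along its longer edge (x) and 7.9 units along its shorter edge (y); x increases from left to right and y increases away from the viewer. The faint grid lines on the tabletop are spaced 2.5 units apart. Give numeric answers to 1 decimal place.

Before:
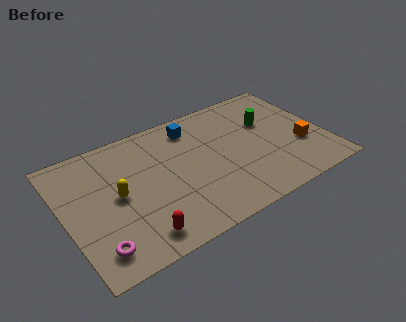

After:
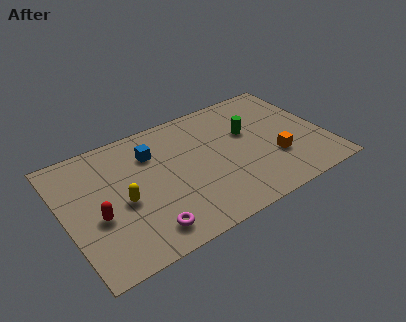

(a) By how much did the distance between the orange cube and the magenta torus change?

-3.8

Before: roughly 10.7 units apart; after: 6.9. That's 3.8 units closer together.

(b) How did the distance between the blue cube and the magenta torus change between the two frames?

-3.0

Before: roughly 7.6 units apart; after: 4.6. That's 3.0 units closer together.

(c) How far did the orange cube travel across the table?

1.4

The orange cube was near (11.8, 2.8) before and (10.4, 2.6) after, so it travelled √(1.4² + 0.2²) ≈ 1.4 units.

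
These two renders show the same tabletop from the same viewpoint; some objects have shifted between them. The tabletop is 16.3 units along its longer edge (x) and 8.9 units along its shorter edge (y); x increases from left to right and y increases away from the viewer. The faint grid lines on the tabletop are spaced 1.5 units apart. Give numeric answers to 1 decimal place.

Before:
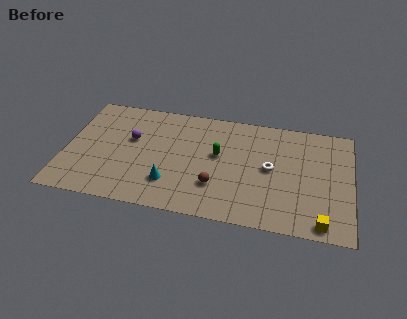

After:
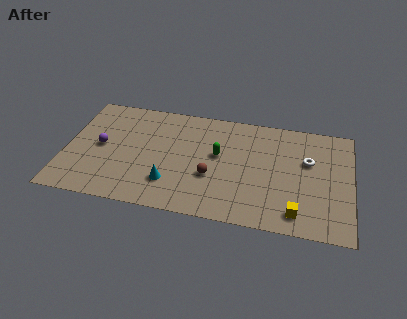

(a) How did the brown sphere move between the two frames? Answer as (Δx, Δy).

(-0.3, 0.7)

From the two frames, the brown sphere sits at roughly (8.7, 2.6) before and (8.4, 3.3) after.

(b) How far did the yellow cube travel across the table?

1.5

From (14.7, 0.9) to (13.3, 1.4), the yellow cube covered √(1.4² + 0.5²) ≈ 1.5 units.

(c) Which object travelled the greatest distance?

the white torus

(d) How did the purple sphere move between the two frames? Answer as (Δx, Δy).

(-1.7, -0.9)

The purple sphere started near (3.7, 5.4) and ended near (2.0, 4.5).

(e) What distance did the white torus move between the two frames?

2.3

The white torus was near (11.7, 4.6) before and (13.8, 5.6) after, so it travelled √(2.1² + 1.0²) ≈ 2.3 units.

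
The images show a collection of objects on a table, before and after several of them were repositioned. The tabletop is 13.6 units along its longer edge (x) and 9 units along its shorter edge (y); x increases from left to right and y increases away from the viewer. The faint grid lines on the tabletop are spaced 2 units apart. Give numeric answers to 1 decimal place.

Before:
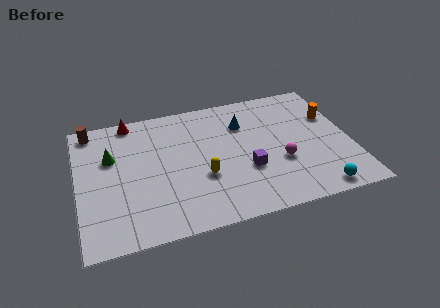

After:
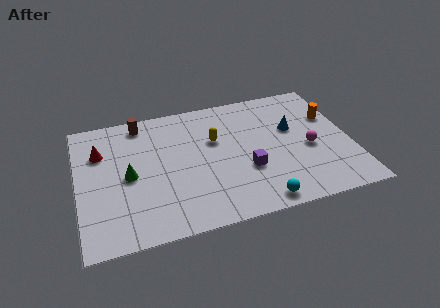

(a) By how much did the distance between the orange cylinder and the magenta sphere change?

-1.4

The distance was about 3.8 in the first image and 2.4 in the second, so they moved 1.4 units closer together.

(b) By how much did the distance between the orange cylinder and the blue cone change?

-2.4

The distance was about 4.4 in the first image and 2.0 in the second, so they moved 2.4 units closer together.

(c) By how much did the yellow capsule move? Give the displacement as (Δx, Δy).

(0.8, 2.4)

The yellow capsule was at about (6.1, 3.3) and moved to about (6.9, 5.7).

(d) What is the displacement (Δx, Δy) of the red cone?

(-1.6, -1.9)

From the two frames, the red cone sits at roughly (2.8, 8.2) before and (1.2, 6.3) after.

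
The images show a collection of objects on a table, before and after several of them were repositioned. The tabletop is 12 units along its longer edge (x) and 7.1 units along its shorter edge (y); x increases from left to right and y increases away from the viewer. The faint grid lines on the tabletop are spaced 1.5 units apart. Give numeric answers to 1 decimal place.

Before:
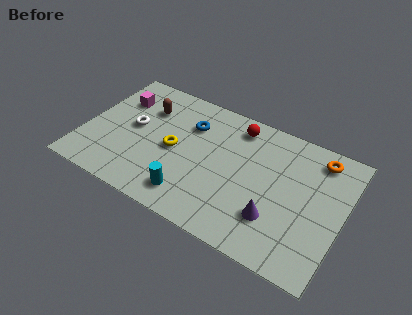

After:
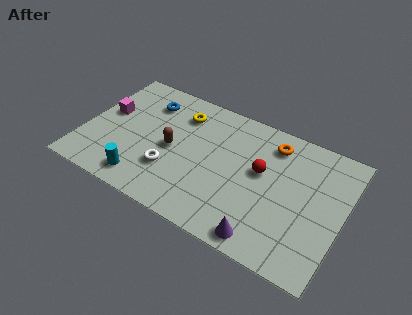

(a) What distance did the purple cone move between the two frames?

1.2

The purple cone moved from about (9.1, 2.0) to (8.8, 0.8), a distance of √(0.3² + 1.2²) ≈ 1.2.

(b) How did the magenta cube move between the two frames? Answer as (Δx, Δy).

(-0.4, -1.0)

From the two frames, the magenta cube sits at roughly (1.3, 5.1) before and (0.9, 4.1) after.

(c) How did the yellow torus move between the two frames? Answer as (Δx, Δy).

(0.0, 2.1)

From the two frames, the yellow torus sits at roughly (4.2, 3.4) before and (4.2, 5.5) after.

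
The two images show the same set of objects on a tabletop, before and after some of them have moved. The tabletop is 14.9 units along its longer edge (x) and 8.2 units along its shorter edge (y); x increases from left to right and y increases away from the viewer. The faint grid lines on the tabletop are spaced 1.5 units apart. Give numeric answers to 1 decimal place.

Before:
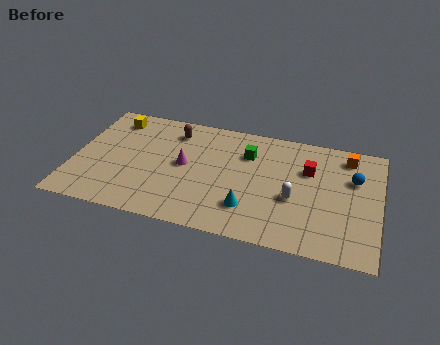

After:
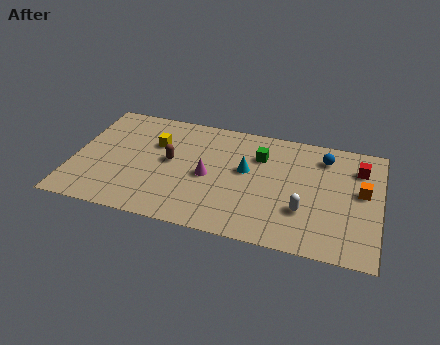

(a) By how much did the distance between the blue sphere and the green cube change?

-2.0

The distance was about 5.2 in the first image and 3.2 in the second, so they moved 2.0 units closer together.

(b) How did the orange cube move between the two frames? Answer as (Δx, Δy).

(0.8, -2.3)

From the two frames, the orange cube sits at roughly (13.2, 6.9) before and (14.0, 4.6) after.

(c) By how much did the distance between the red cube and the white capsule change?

+2.1

Before: roughly 2.3 units apart; after: 4.4. That's 2.1 units further apart.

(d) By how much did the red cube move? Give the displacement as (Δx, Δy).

(2.4, 0.7)

From the two frames, the red cube sits at roughly (11.4, 5.5) before and (13.8, 6.2) after.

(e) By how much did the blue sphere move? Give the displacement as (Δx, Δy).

(-1.5, 1.2)

From the two frames, the blue sphere sits at roughly (13.6, 5.4) before and (12.1, 6.6) after.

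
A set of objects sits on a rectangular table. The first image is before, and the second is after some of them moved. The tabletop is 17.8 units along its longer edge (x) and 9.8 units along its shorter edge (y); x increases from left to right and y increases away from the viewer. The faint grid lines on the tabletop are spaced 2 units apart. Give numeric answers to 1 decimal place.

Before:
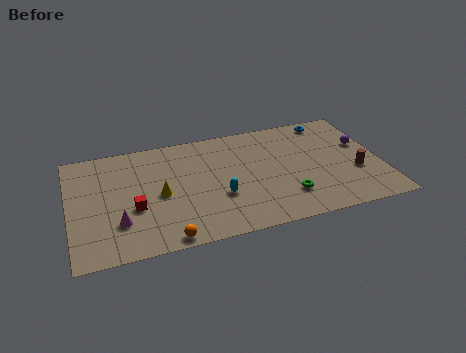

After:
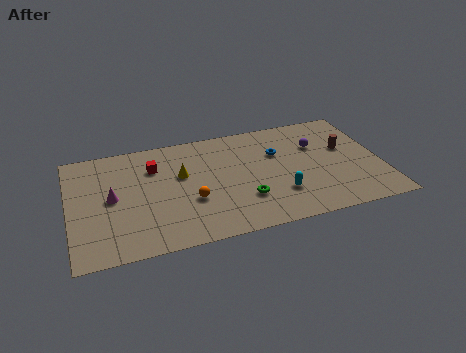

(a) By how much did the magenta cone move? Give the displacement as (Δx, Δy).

(-0.3, 2.2)

The magenta cone started near (2.7, 2.8) and ended near (2.4, 5.0).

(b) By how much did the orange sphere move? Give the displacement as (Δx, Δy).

(1.6, 2.8)

The orange sphere started near (5.2, 0.8) and ended near (6.8, 3.6).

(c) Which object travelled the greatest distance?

the blue torus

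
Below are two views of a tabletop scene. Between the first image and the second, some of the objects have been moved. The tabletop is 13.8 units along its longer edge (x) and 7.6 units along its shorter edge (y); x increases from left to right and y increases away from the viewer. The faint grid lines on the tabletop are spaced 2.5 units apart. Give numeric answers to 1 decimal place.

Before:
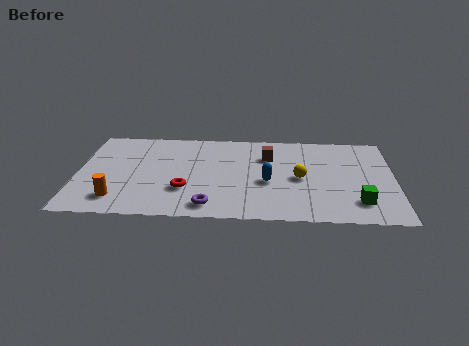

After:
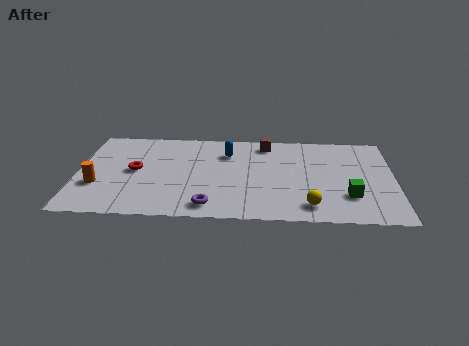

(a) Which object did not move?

the purple torus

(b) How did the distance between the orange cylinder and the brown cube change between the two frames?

+0.7

Before: roughly 7.6 units apart; after: 8.3. That's 0.7 units further apart.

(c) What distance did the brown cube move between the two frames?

1.1

The brown cube was near (8.3, 5.4) before and (8.2, 6.5) after, so it travelled √(0.1² + 1.1²) ≈ 1.1 units.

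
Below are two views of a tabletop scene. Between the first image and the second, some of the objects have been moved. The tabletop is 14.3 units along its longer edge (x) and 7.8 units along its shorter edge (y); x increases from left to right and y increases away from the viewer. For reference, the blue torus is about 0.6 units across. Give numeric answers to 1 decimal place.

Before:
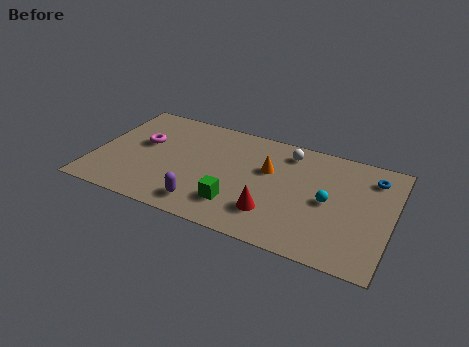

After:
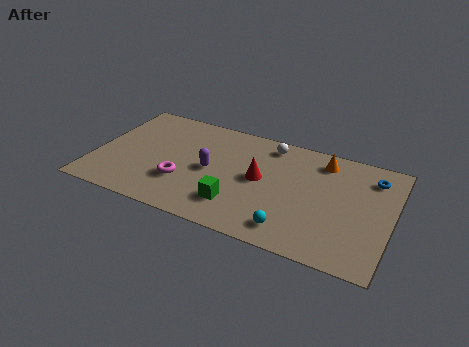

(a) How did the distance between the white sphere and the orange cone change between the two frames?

+0.8

They were about 1.8 units apart before and 2.6 after — 0.8 units further apart.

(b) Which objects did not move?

the green cube and the blue torus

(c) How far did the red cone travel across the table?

2.2

From (8.8, 2.0) to (8.0, 4.1), the red cone covered √(0.8² + 2.1²) ≈ 2.2 units.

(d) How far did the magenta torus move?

3.0

The magenta torus was near (2.2, 4.6) before and (4.4, 2.5) after, so it travelled √(2.2² + 2.1²) ≈ 3.0 units.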